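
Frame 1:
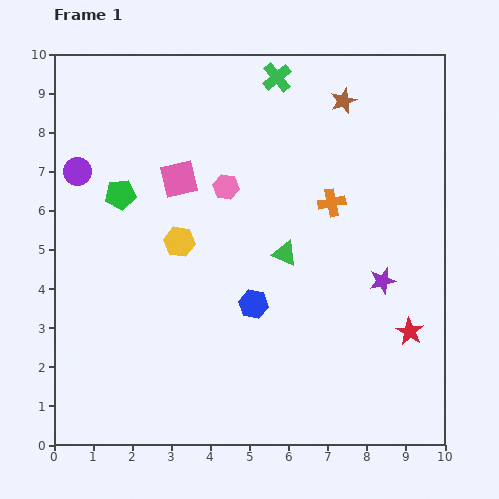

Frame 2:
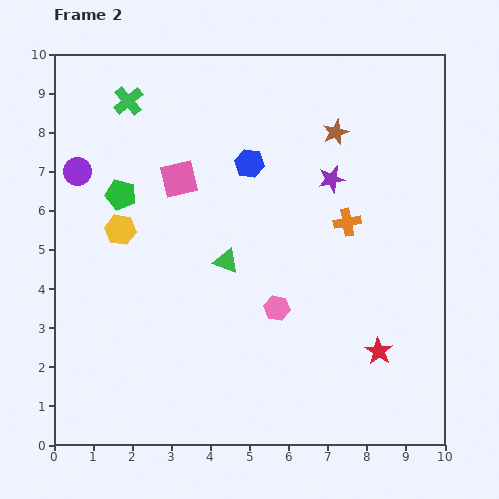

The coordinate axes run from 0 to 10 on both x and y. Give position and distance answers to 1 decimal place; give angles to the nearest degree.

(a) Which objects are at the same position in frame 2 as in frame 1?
the pink square, the purple circle, the green pentagon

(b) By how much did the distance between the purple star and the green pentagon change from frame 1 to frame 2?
-1.7

Distance in frame 1: 7.1. Distance in frame 2: 5.4.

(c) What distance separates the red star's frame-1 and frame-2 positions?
0.9

The red star moved from (9.1, 2.9) to (8.3, 2.4), a distance of √(0.8² + 0.5²) ≈ 0.9.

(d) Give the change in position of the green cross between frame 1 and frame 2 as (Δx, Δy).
(-3.8, -0.6)

The green cross was at (5.7, 9.4) in frame 1 and (1.9, 8.8) in frame 2.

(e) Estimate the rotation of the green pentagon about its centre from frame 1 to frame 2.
22° clockwise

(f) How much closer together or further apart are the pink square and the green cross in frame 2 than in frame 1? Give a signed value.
-1.2

Distance in frame 1: 3.6. Distance in frame 2: 2.4.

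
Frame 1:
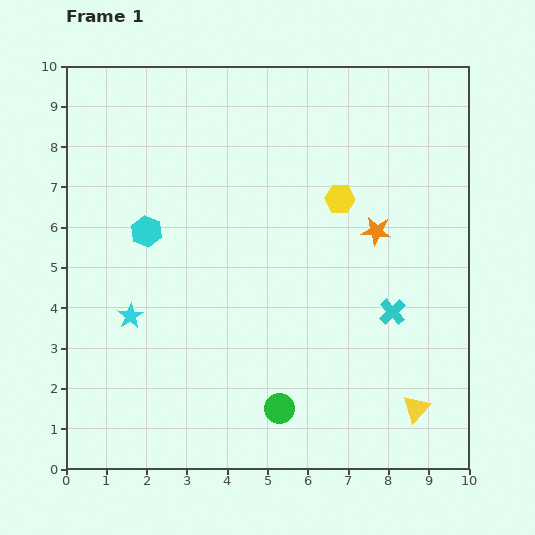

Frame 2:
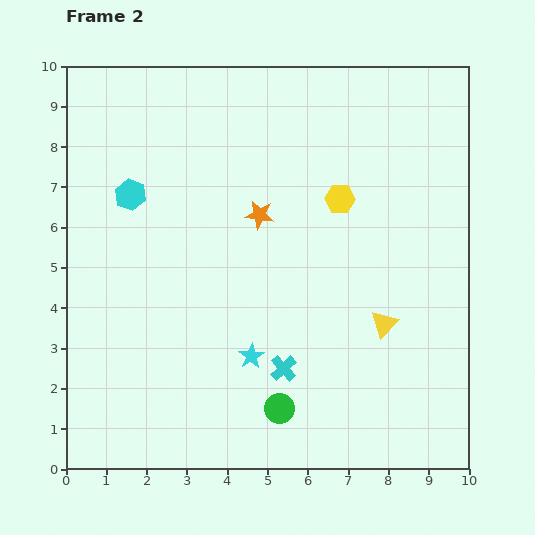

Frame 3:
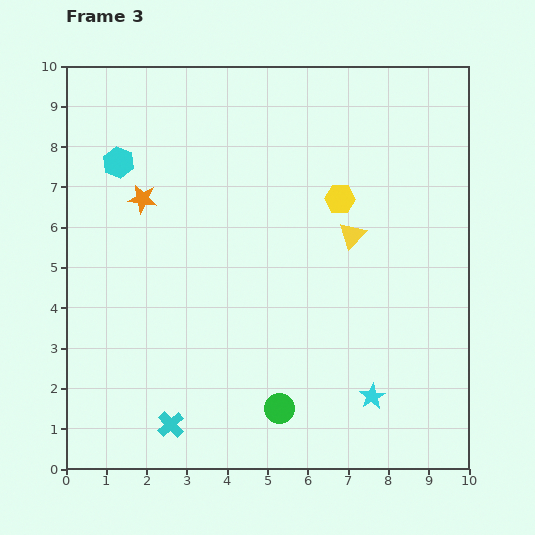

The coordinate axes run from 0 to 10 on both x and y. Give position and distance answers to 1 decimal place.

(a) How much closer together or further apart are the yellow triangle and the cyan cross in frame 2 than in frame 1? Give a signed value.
+0.2

Distance in frame 1: 2.5. Distance in frame 2: 2.7.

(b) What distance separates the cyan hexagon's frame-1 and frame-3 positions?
1.8

The cyan hexagon moved from (2.0, 5.9) to (1.3, 7.6), a distance of √(0.7² + 1.7²) ≈ 1.8.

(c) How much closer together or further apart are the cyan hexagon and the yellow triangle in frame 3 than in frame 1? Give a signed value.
-1.9

Distance in frame 1: 8.0. Distance in frame 3: 6.1.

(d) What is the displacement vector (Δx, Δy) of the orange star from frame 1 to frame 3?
(-5.8, 0.8)

The orange star was at (7.7, 5.9) in frame 1 and (1.9, 6.7) in frame 3.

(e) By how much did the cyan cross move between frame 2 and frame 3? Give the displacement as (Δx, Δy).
(-2.8, -1.4)

The cyan cross was at (5.4, 2.5) in frame 2 and (2.6, 1.1) in frame 3.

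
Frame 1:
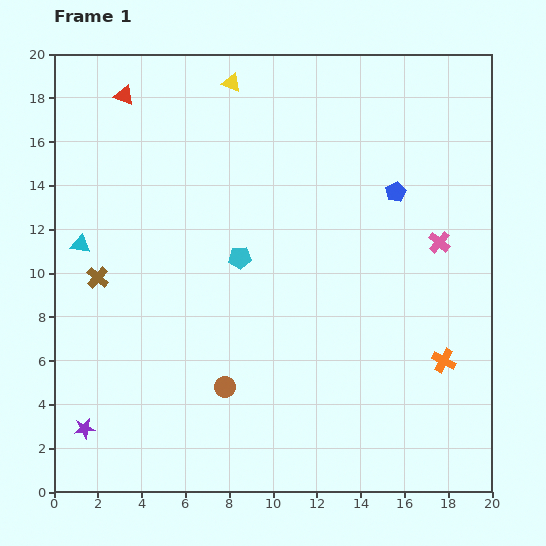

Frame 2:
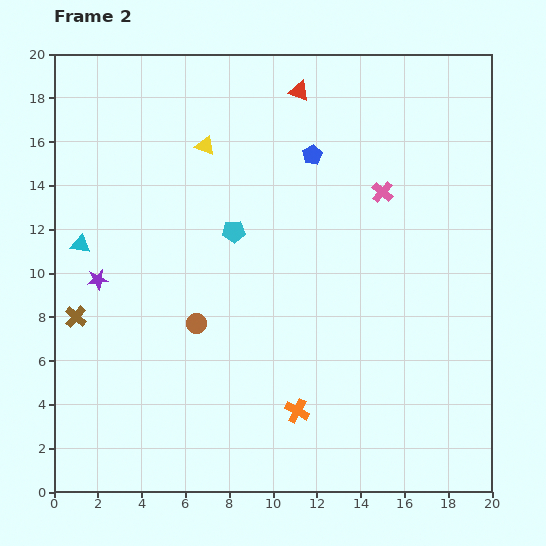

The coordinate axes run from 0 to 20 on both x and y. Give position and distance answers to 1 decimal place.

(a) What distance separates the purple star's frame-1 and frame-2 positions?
6.8

The purple star moved from (1.4, 2.9) to (2.0, 9.7), a distance of √(0.6² + 6.8²) ≈ 6.8.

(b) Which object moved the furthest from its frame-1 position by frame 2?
the red triangle

(moved 8.0; next 7.1)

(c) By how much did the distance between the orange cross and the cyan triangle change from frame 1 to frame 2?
-4.9

Distance in frame 1: 17.4. Distance in frame 2: 12.5.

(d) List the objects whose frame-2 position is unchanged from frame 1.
the cyan triangle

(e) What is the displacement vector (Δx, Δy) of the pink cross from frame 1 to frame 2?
(-2.6, 2.3)

The pink cross was at (17.6, 11.4) in frame 1 and (15.0, 13.7) in frame 2.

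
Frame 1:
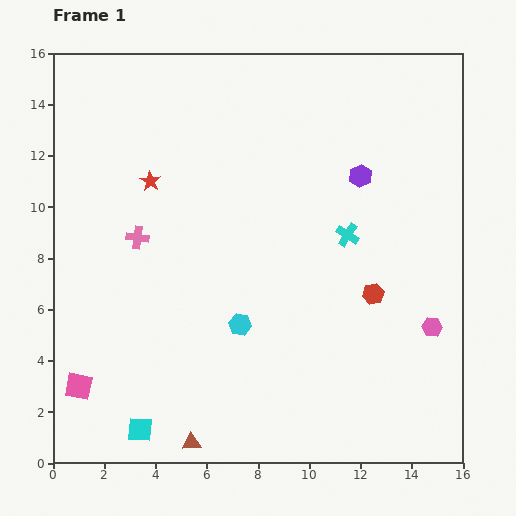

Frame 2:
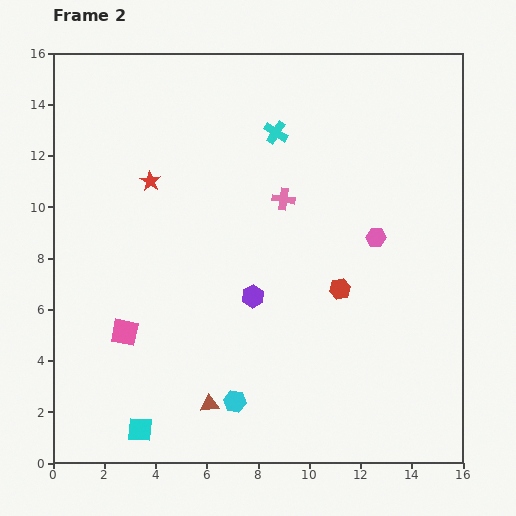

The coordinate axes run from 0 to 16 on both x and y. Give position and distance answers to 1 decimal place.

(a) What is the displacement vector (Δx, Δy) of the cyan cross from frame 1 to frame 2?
(-2.8, 4.0)

The cyan cross was at (11.5, 8.9) in frame 1 and (8.7, 12.9) in frame 2.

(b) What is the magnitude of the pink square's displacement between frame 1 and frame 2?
2.8

The pink square moved from (1.0, 3.0) to (2.8, 5.1), a distance of √(1.8² + 2.1²) ≈ 2.8.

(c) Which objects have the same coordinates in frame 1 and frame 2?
the red star, the cyan square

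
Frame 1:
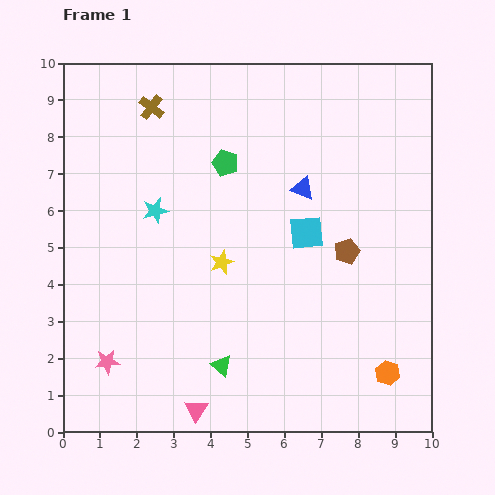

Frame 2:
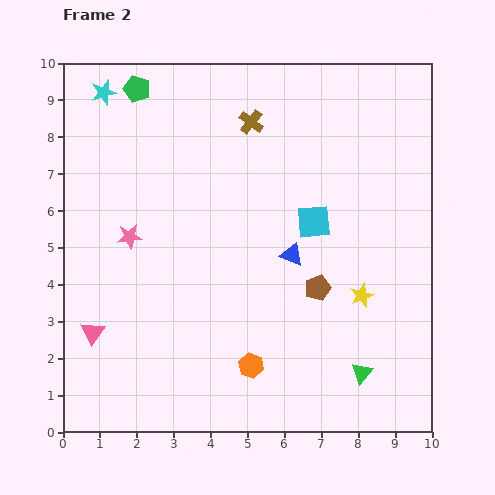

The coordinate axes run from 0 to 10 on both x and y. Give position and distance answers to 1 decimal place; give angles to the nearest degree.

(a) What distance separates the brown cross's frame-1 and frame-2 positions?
2.7

The brown cross moved from (2.4, 8.8) to (5.1, 8.4), a distance of √(2.7² + 0.4²) ≈ 2.7.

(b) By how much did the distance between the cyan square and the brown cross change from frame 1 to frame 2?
-2.2

Distance in frame 1: 5.4. Distance in frame 2: 3.2.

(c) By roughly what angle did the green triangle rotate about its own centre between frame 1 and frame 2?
30° clockwise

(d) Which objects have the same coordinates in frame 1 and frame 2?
none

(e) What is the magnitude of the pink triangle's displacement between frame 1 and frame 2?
3.5

The pink triangle moved from (3.6, 0.6) to (0.8, 2.7), a distance of √(2.8² + 2.1²) ≈ 3.5.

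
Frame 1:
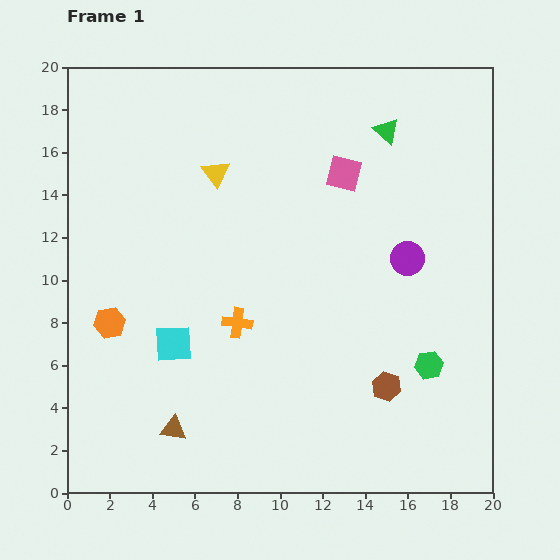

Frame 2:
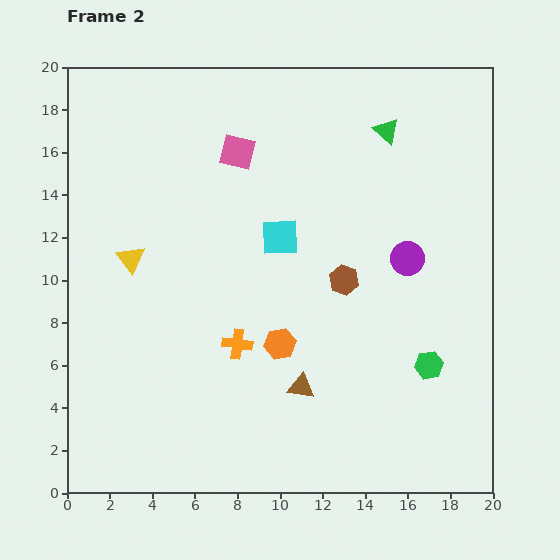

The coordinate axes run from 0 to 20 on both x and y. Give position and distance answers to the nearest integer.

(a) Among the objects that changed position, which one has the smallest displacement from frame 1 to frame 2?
the orange cross

(moved 1)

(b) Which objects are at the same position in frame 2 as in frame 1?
the green triangle, the green hexagon, the purple circle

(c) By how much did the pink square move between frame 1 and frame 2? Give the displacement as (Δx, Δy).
(-5, 1)

The pink square was at (13, 15) in frame 1 and (8, 16) in frame 2.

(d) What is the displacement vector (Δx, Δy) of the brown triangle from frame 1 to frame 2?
(6, 2)

The brown triangle was at (5, 3) in frame 1 and (11, 5) in frame 2.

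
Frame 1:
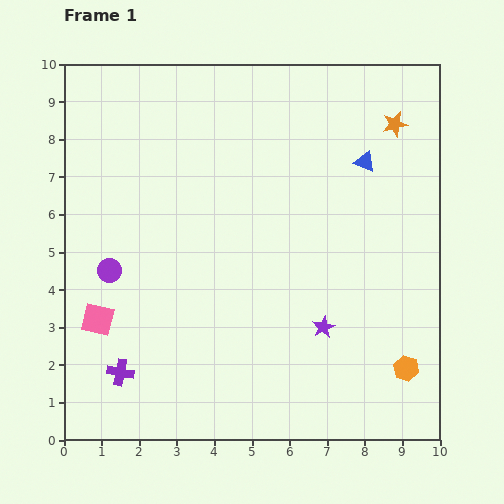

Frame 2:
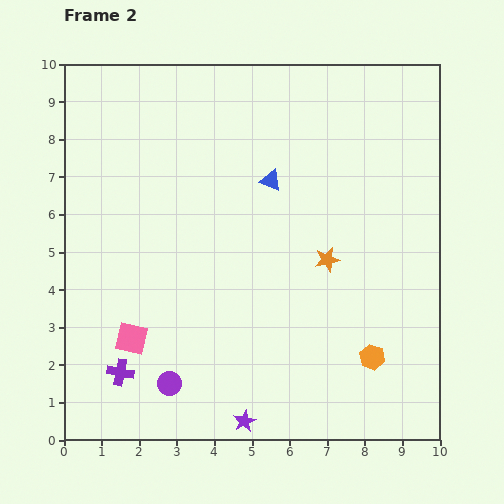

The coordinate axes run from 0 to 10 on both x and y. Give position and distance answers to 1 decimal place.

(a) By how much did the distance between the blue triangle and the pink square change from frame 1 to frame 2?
-2.6

Distance in frame 1: 8.2. Distance in frame 2: 5.6.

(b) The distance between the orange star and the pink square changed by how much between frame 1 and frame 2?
-3.9

Distance in frame 1: 9.5. Distance in frame 2: 5.6.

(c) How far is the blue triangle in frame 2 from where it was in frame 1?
2.5

The blue triangle moved from (8.0, 7.4) to (5.5, 6.9), a distance of √(2.5² + 0.5²) ≈ 2.5.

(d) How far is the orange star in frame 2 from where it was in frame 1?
4.0

The orange star moved from (8.8, 8.4) to (7.0, 4.8), a distance of √(1.8² + 3.6²) ≈ 4.0.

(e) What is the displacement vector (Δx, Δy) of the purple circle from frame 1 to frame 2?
(1.6, -3.0)

The purple circle was at (1.2, 4.5) in frame 1 and (2.8, 1.5) in frame 2.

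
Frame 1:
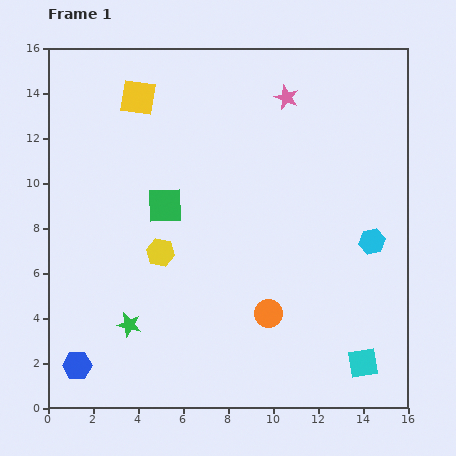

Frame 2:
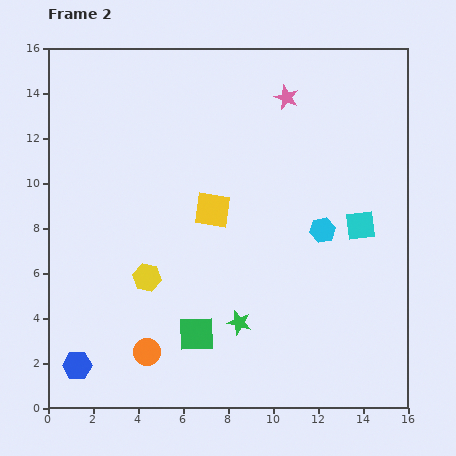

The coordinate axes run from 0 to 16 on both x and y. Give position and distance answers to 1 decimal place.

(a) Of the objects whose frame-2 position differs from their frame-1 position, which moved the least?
the yellow hexagon

(moved 1.3)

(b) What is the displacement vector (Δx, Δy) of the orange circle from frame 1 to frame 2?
(-5.4, -1.7)

The orange circle was at (9.8, 4.2) in frame 1 and (4.4, 2.5) in frame 2.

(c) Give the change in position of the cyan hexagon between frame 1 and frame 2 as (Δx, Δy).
(-2.2, 0.5)

The cyan hexagon was at (14.4, 7.4) in frame 1 and (12.2, 7.9) in frame 2.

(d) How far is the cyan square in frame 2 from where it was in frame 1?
6.1

The cyan square moved from (14.0, 2.0) to (13.9, 8.1), a distance of √(0.1² + 6.1²) ≈ 6.1.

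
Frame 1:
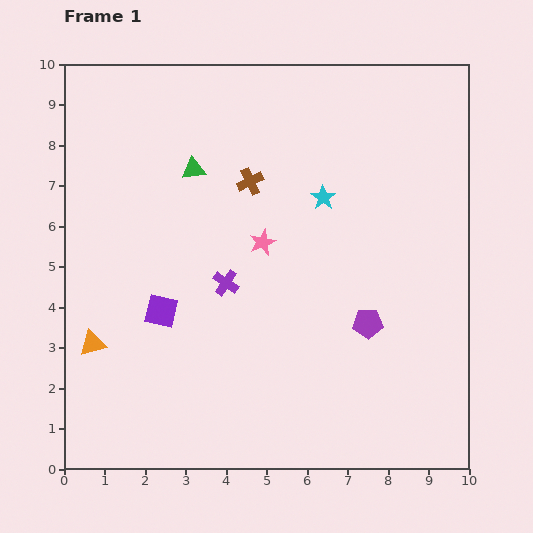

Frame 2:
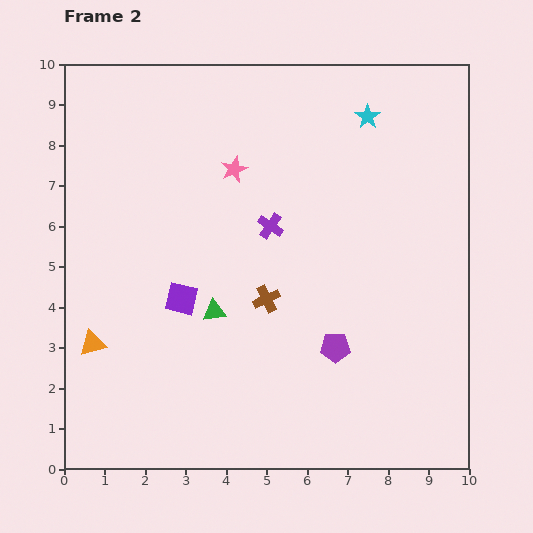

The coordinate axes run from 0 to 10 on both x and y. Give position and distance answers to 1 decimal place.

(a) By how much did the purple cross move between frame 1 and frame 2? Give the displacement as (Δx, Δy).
(1.1, 1.4)

The purple cross was at (4.0, 4.6) in frame 1 and (5.1, 6.0) in frame 2.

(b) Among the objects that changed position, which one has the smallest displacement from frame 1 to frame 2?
the purple square

(moved 0.6)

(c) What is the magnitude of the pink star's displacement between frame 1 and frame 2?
1.9

The pink star moved from (4.9, 5.6) to (4.2, 7.4), a distance of √(0.7² + 1.8²) ≈ 1.9.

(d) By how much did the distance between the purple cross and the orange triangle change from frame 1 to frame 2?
+1.7

Distance in frame 1: 3.6. Distance in frame 2: 5.3.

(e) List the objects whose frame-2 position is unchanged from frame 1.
the orange triangle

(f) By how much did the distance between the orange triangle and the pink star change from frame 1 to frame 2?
+0.6

Distance in frame 1: 4.9. Distance in frame 2: 5.5.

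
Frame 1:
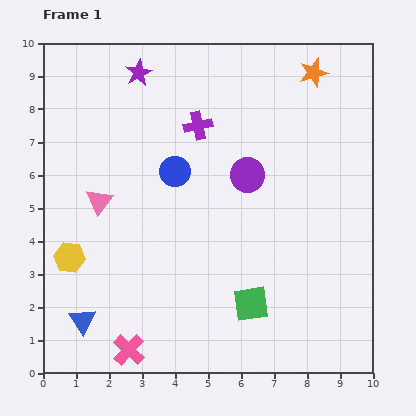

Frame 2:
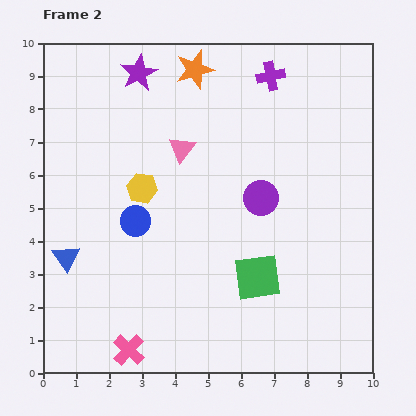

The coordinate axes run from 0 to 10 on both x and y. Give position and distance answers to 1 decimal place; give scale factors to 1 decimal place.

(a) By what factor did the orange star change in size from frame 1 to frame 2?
1.3×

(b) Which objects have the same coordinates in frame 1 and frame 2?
the purple star, the pink cross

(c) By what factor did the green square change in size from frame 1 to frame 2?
1.3×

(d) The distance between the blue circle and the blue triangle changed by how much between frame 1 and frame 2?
-2.9

Distance in frame 1: 5.3. Distance in frame 2: 2.4.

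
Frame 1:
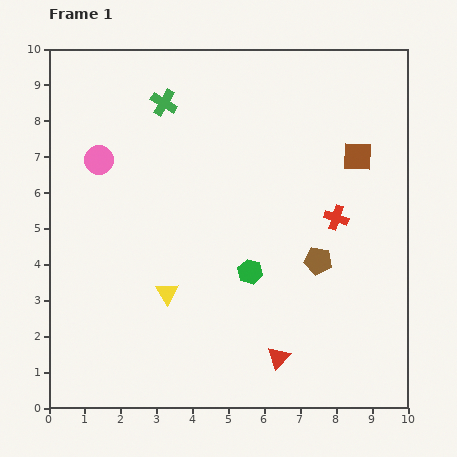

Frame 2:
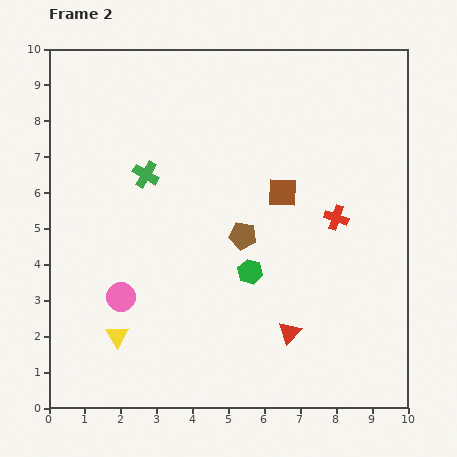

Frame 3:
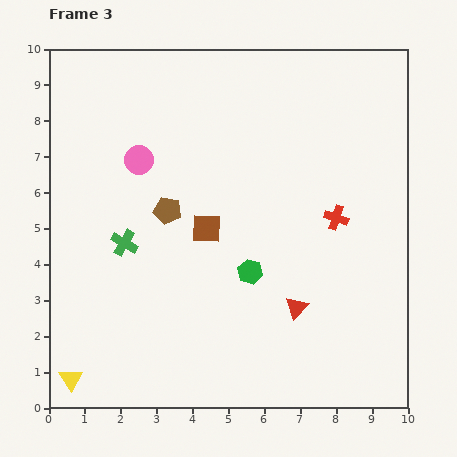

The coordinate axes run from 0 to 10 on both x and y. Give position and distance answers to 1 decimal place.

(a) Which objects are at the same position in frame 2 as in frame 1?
the red cross, the green hexagon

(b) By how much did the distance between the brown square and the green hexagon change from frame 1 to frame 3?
-2.7

Distance in frame 1: 4.4. Distance in frame 3: 1.7.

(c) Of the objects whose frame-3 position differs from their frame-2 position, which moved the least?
the red triangle

(moved 0.7)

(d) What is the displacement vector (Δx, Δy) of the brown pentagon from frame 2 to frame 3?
(-2.1, 0.7)

The brown pentagon was at (5.4, 4.8) in frame 2 and (3.3, 5.5) in frame 3.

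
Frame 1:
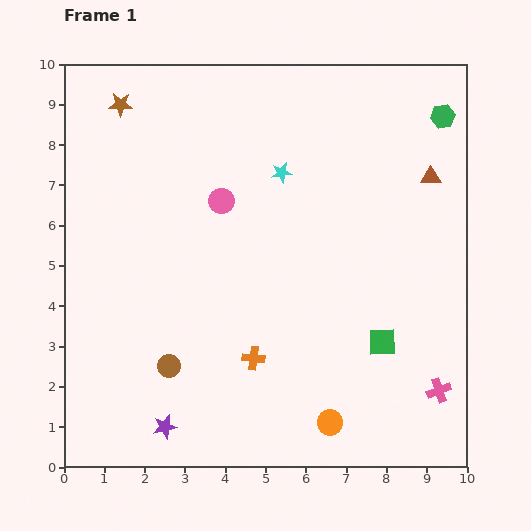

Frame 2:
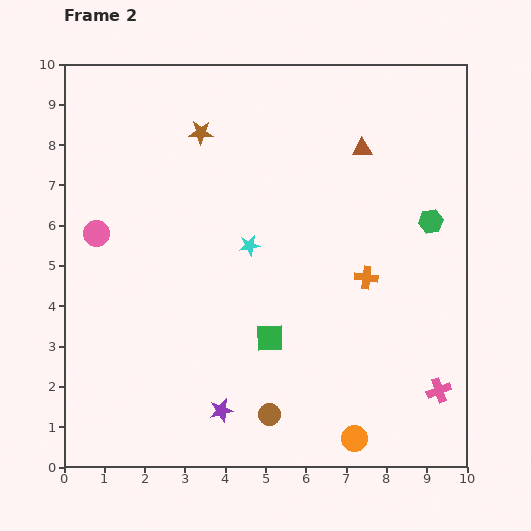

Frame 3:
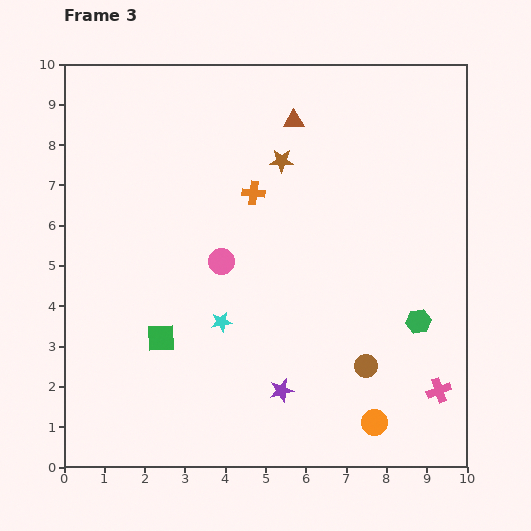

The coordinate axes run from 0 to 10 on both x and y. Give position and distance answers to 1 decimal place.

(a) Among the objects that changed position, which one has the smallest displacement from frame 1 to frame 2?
the orange circle

(moved 0.7)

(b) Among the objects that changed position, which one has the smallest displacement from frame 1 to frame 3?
the orange circle

(moved 1.1)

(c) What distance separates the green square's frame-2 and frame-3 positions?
2.7

The green square moved from (5.1, 3.2) to (2.4, 3.2), a distance of √(2.7² + 0.0²) ≈ 2.7.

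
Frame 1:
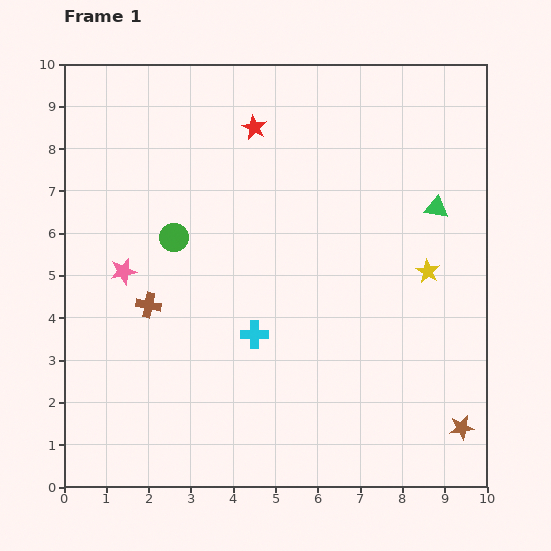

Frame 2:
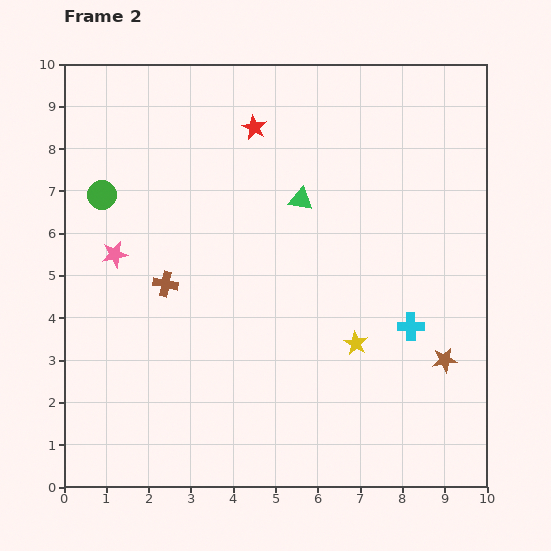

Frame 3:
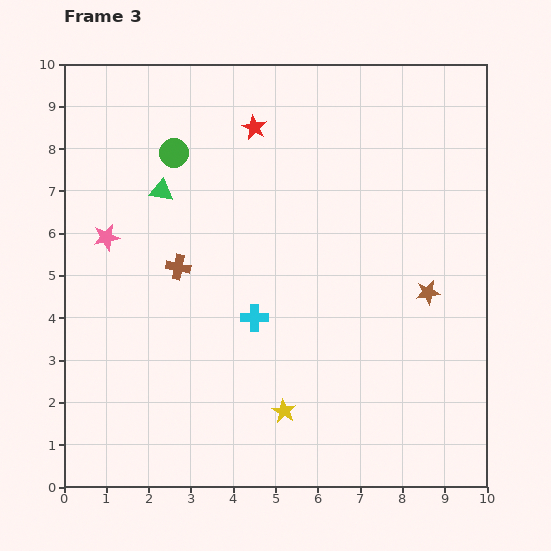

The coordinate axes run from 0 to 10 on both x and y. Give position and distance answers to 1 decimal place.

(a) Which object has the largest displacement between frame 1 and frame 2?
the cyan cross

(moved 3.7; next 3.2)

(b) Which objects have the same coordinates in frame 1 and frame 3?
the red star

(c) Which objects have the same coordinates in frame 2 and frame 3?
the red star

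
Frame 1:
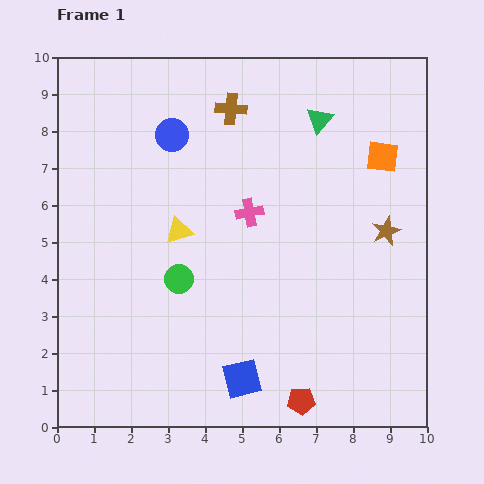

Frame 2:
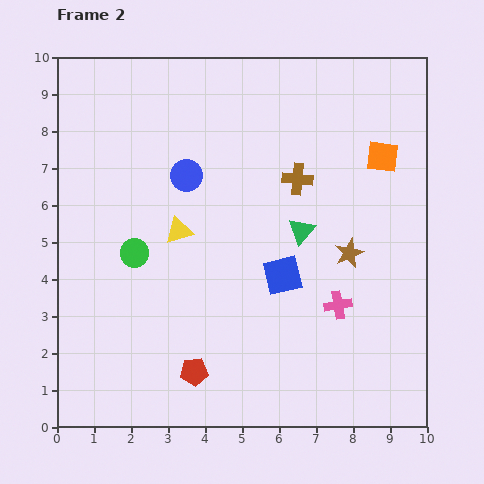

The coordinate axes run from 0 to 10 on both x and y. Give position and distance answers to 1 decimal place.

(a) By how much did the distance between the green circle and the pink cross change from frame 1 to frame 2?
+3.1

Distance in frame 1: 2.6. Distance in frame 2: 5.7.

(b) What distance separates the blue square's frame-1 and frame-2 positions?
3.0

The blue square moved from (5.0, 1.3) to (6.1, 4.1), a distance of √(1.1² + 2.8²) ≈ 3.0.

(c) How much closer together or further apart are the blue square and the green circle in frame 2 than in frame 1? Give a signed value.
+0.8

Distance in frame 1: 3.2. Distance in frame 2: 4.0.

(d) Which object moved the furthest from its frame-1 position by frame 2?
the pink cross

(moved 3.5; next 3.0)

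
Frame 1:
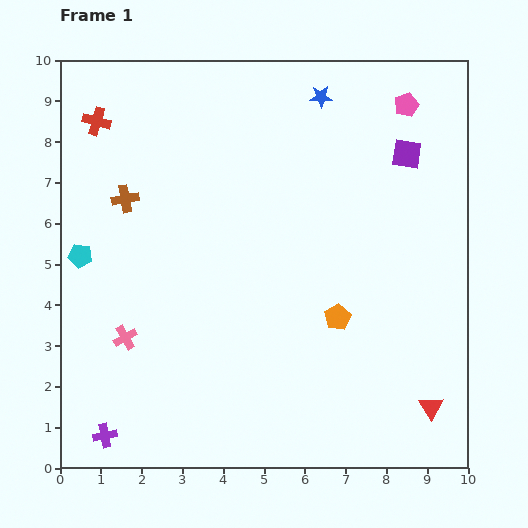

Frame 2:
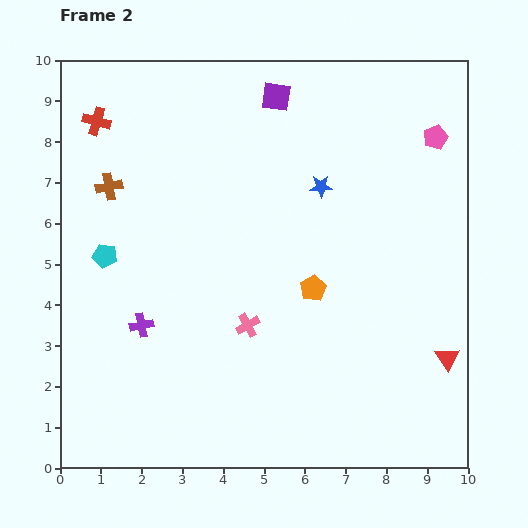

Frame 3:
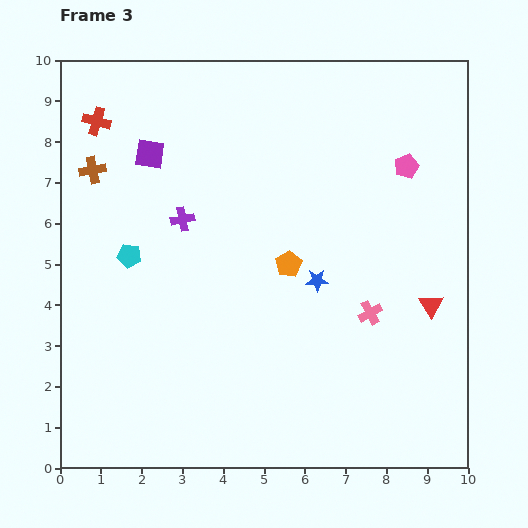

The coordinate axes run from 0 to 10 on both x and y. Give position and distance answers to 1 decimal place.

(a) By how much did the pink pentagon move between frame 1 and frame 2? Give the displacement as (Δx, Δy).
(0.7, -0.8)

The pink pentagon was at (8.5, 8.9) in frame 1 and (9.2, 8.1) in frame 2.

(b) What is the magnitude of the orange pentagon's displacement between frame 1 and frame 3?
1.8

The orange pentagon moved from (6.8, 3.7) to (5.6, 5.0), a distance of √(1.2² + 1.3²) ≈ 1.8.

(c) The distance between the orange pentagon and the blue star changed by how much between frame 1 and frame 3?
-4.6

Distance in frame 1: 5.4. Distance in frame 3: 0.8.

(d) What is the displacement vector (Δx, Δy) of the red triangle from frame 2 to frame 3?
(-0.4, 1.3)

The red triangle was at (9.5, 2.7) in frame 2 and (9.1, 4.0) in frame 3.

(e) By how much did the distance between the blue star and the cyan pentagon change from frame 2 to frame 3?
-1.0

Distance in frame 2: 5.6. Distance in frame 3: 4.6.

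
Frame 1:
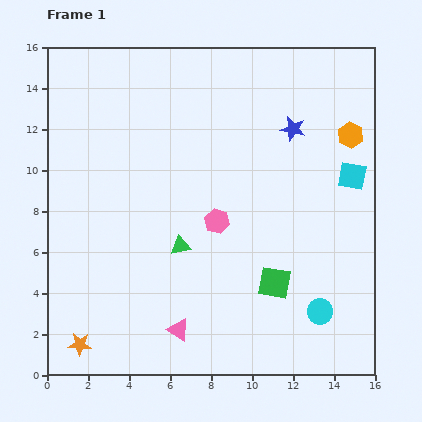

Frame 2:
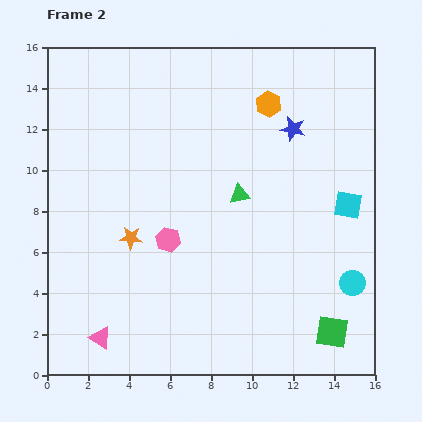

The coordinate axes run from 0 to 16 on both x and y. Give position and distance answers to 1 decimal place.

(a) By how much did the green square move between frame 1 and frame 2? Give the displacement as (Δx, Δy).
(2.8, -2.4)

The green square was at (11.1, 4.5) in frame 1 and (13.9, 2.1) in frame 2.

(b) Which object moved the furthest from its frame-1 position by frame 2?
the orange star

(moved 5.8; next 4.3)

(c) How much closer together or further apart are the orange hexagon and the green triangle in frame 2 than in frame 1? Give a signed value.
-5.3

Distance in frame 1: 9.9. Distance in frame 2: 4.6.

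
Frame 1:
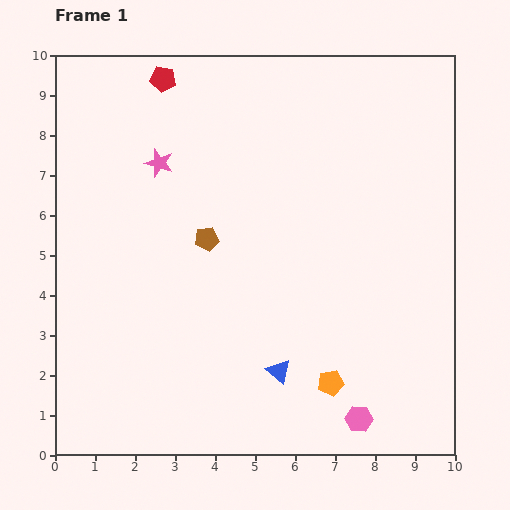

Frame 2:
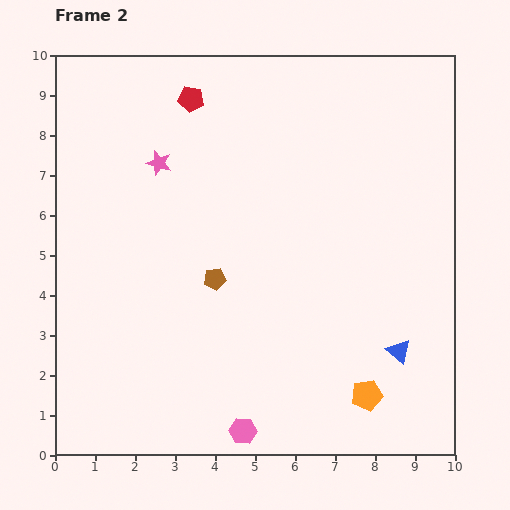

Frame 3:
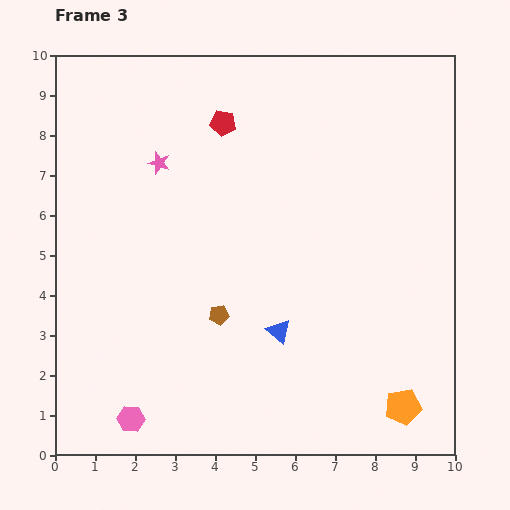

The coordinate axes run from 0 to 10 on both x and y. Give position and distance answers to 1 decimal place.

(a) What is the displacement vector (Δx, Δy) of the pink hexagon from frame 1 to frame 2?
(-2.9, -0.3)

The pink hexagon was at (7.6, 0.9) in frame 1 and (4.7, 0.6) in frame 2.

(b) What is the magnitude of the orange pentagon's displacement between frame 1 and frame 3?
1.9

The orange pentagon moved from (6.9, 1.8) to (8.7, 1.2), a distance of √(1.8² + 0.6²) ≈ 1.9.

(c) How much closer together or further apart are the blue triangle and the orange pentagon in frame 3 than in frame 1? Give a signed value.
+2.3

Distance in frame 1: 1.3. Distance in frame 3: 3.6.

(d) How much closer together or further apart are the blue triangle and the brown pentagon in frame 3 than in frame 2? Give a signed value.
-3.3

Distance in frame 2: 4.9. Distance in frame 3: 1.6.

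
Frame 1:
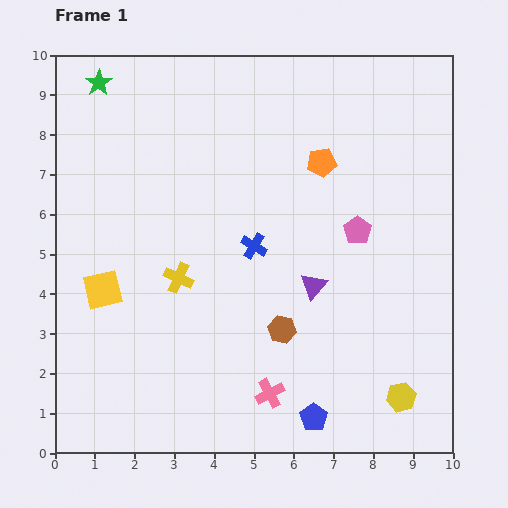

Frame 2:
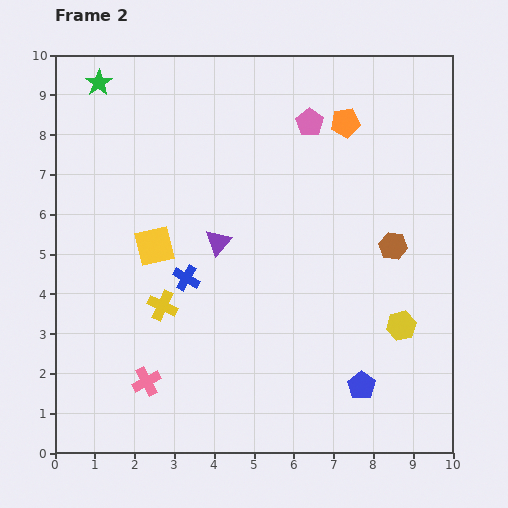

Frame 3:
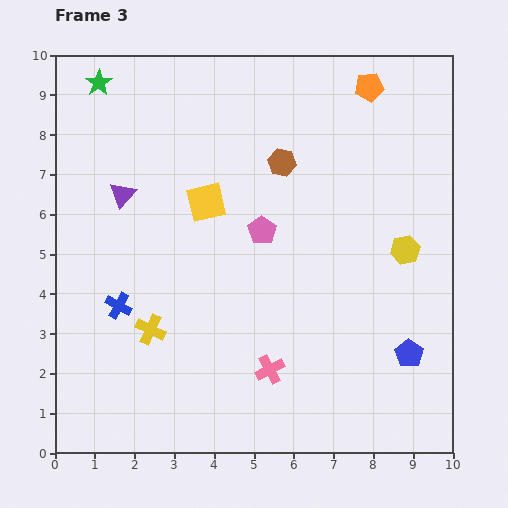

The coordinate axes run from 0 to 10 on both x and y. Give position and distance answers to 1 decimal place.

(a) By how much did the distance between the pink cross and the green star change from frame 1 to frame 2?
-1.3

Distance in frame 1: 8.9. Distance in frame 2: 7.6.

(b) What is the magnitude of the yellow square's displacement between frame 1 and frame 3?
3.4

The yellow square moved from (1.2, 4.1) to (3.8, 6.3), a distance of √(2.6² + 2.2²) ≈ 3.4.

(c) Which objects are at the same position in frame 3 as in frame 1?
the green star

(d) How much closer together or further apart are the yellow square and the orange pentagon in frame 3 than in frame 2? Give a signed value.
-0.7

Distance in frame 2: 5.7. Distance in frame 3: 5.0.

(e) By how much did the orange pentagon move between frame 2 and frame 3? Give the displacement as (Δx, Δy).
(0.6, 0.9)

The orange pentagon was at (7.3, 8.3) in frame 2 and (7.9, 9.2) in frame 3.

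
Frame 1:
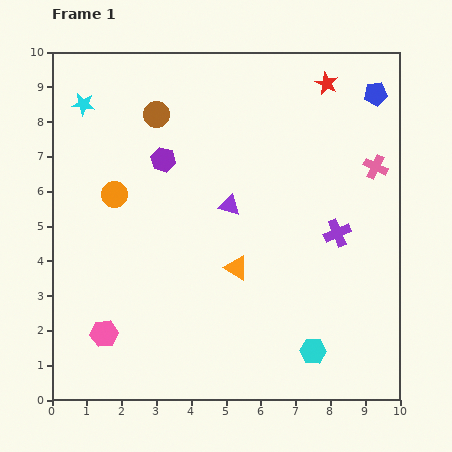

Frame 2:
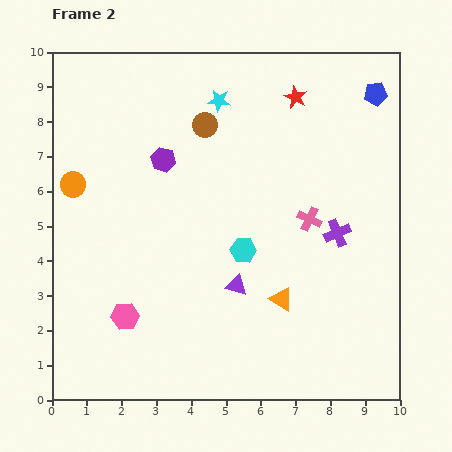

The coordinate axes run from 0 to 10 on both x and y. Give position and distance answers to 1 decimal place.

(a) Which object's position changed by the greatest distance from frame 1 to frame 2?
the cyan star

(moved 3.9; next 3.5)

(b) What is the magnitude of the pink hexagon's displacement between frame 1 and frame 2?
0.8

The pink hexagon moved from (1.5, 1.9) to (2.1, 2.4), a distance of √(0.6² + 0.5²) ≈ 0.8.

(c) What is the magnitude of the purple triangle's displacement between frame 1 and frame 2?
2.3

The purple triangle moved from (5.1, 5.6) to (5.3, 3.3), a distance of √(0.2² + 2.3²) ≈ 2.3.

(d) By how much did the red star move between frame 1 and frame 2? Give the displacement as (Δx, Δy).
(-0.9, -0.4)

The red star was at (7.9, 9.1) in frame 1 and (7.0, 8.7) in frame 2.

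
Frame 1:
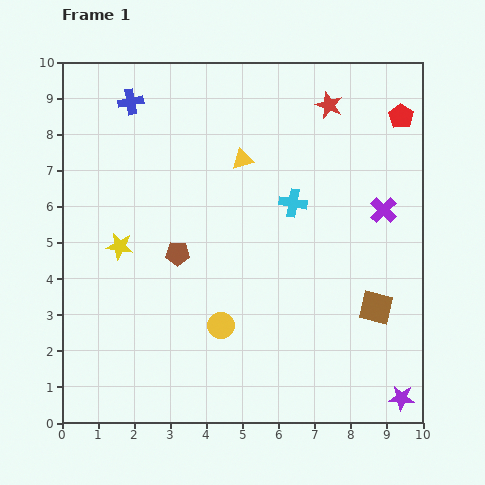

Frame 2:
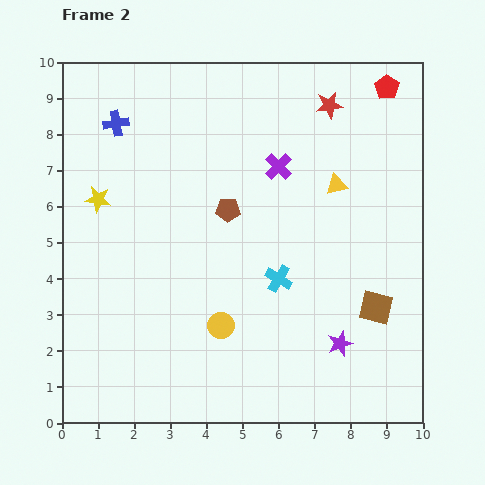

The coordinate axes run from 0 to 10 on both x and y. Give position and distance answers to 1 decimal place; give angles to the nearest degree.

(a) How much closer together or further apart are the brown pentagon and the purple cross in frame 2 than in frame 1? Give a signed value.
-4.0

Distance in frame 1: 5.8. Distance in frame 2: 1.8.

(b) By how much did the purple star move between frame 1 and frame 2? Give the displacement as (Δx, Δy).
(-1.7, 1.5)

The purple star was at (9.4, 0.7) in frame 1 and (7.7, 2.2) in frame 2.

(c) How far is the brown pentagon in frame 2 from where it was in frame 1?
1.8

The brown pentagon moved from (3.2, 4.7) to (4.6, 5.9), a distance of √(1.4² + 1.2²) ≈ 1.8.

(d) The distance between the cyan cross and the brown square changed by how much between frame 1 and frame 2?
-0.9

Distance in frame 1: 3.7. Distance in frame 2: 2.8.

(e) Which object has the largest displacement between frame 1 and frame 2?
the purple cross

(moved 3.1; next 2.7)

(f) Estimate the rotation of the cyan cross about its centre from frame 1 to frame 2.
21° clockwise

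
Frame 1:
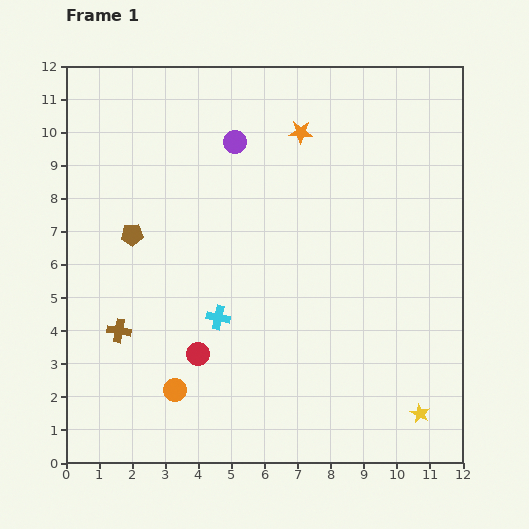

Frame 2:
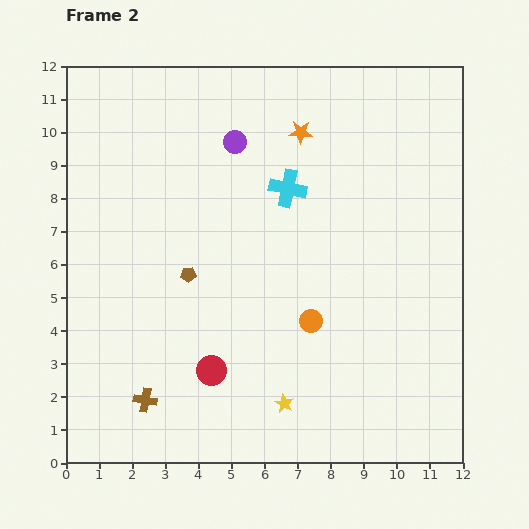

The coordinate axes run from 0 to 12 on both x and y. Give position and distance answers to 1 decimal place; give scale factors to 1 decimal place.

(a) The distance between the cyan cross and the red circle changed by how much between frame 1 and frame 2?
+4.7

Distance in frame 1: 1.3. Distance in frame 2: 6.0.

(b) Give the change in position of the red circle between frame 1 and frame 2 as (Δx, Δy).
(0.4, -0.5)

The red circle was at (4.0, 3.3) in frame 1 and (4.4, 2.8) in frame 2.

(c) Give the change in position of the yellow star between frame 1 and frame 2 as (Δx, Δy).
(-4.1, 0.3)

The yellow star was at (10.7, 1.5) in frame 1 and (6.6, 1.8) in frame 2.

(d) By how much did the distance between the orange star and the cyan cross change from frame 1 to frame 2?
-4.4

Distance in frame 1: 6.1. Distance in frame 2: 1.7.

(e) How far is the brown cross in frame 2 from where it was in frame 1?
2.2

The brown cross moved from (1.6, 4.0) to (2.4, 1.9), a distance of √(0.8² + 2.1²) ≈ 2.2.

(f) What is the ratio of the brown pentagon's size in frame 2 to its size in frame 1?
0.7×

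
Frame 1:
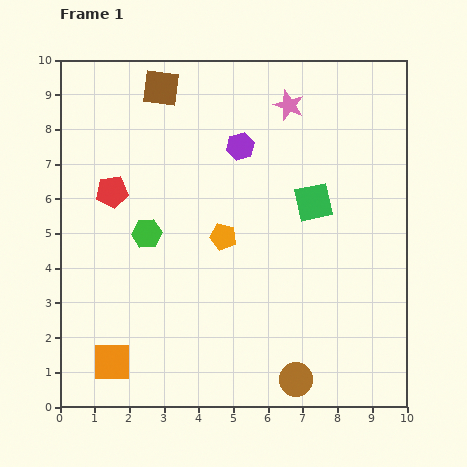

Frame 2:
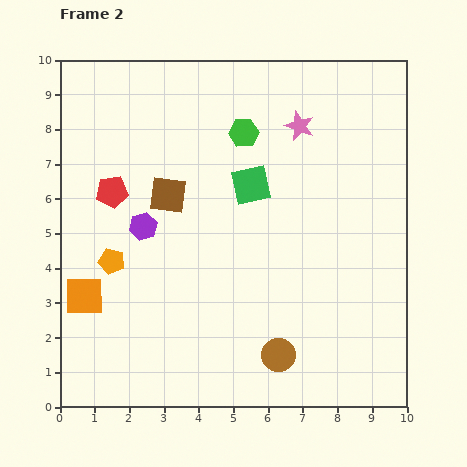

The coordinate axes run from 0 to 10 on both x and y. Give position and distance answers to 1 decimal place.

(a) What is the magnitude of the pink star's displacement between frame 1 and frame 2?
0.7

The pink star moved from (6.6, 8.7) to (6.9, 8.1), a distance of √(0.3² + 0.6²) ≈ 0.7.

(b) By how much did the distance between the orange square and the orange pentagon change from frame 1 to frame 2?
-3.5

Distance in frame 1: 4.8. Distance in frame 2: 1.3.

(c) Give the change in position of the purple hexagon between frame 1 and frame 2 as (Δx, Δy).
(-2.8, -2.3)

The purple hexagon was at (5.2, 7.5) in frame 1 and (2.4, 5.2) in frame 2.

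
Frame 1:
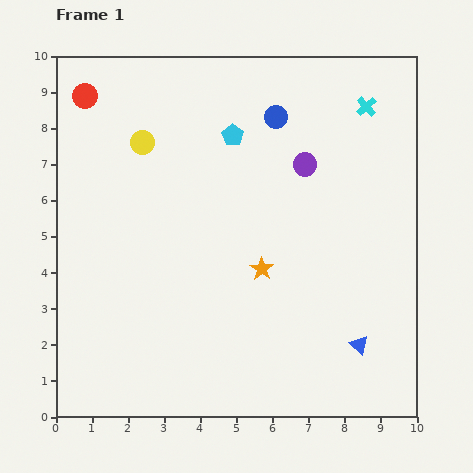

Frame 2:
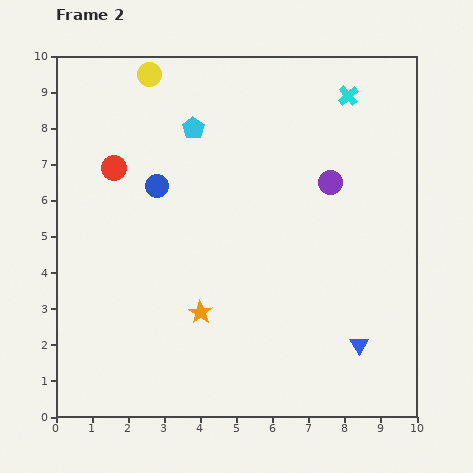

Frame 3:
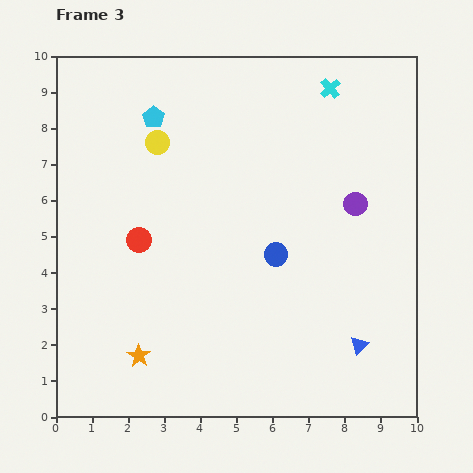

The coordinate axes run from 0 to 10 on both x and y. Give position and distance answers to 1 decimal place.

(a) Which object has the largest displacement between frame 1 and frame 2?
the blue circle

(moved 3.8; next 2.2)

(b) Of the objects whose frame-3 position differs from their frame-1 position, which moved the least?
the yellow circle

(moved 0.4)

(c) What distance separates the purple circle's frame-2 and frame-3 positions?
0.9

The purple circle moved from (7.6, 6.5) to (8.3, 5.9), a distance of √(0.7² + 0.6²) ≈ 0.9.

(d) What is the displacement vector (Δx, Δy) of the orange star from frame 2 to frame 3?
(-1.7, -1.2)

The orange star was at (4.0, 2.9) in frame 2 and (2.3, 1.7) in frame 3.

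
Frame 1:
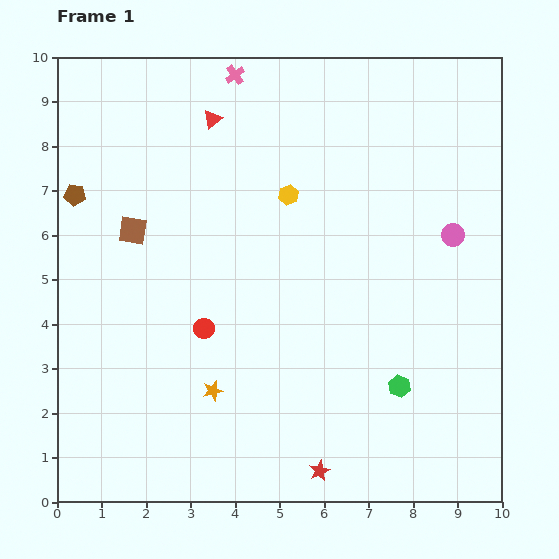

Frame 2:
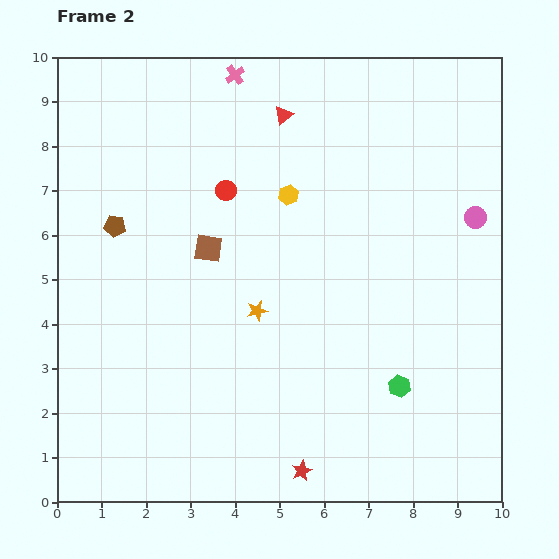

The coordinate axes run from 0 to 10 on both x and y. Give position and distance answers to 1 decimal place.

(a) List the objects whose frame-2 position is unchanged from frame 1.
the yellow hexagon, the pink cross, the green hexagon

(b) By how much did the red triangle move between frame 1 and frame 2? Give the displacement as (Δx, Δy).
(1.6, 0.1)

The red triangle was at (3.5, 8.6) in frame 1 and (5.1, 8.7) in frame 2.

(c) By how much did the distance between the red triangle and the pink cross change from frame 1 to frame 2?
+0.3

Distance in frame 1: 1.1. Distance in frame 2: 1.4.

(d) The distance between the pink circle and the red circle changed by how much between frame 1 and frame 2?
-0.4

Distance in frame 1: 6.0. Distance in frame 2: 5.6.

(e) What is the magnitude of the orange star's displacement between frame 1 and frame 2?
2.1

The orange star moved from (3.5, 2.5) to (4.5, 4.3), a distance of √(1.0² + 1.8²) ≈ 2.1.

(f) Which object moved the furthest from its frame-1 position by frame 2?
the red circle

(moved 3.1; next 2.1)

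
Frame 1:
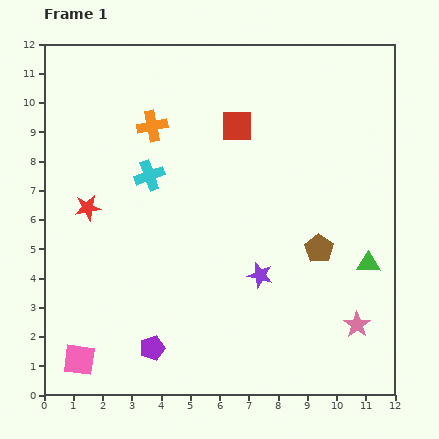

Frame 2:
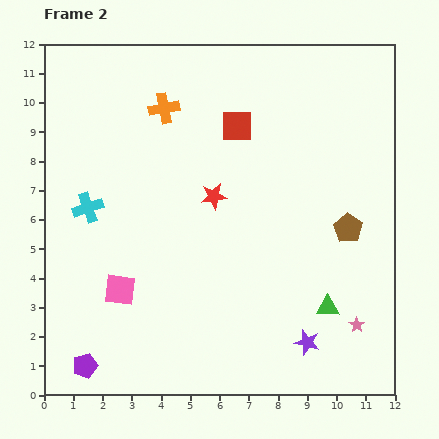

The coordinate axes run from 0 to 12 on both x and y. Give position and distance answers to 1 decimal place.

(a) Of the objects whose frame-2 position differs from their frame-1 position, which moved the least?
the orange cross

(moved 0.7)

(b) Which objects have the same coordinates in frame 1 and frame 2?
the red square, the pink star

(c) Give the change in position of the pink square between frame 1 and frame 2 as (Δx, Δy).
(1.4, 2.4)

The pink square was at (1.2, 1.2) in frame 1 and (2.6, 3.6) in frame 2.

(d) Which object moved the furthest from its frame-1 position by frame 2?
the red star

(moved 4.3; next 2.8)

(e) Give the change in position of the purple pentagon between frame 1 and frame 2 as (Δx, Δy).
(-2.3, -0.6)

The purple pentagon was at (3.7, 1.6) in frame 1 and (1.4, 1.0) in frame 2.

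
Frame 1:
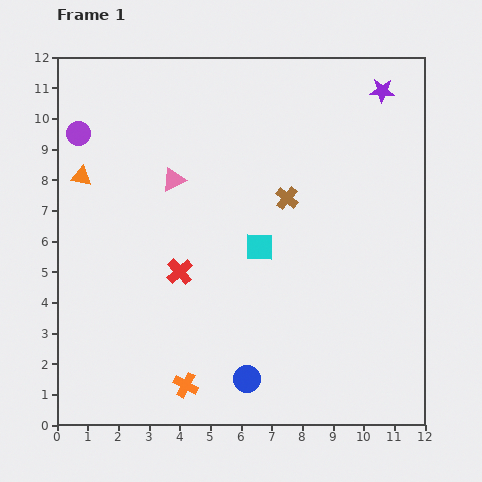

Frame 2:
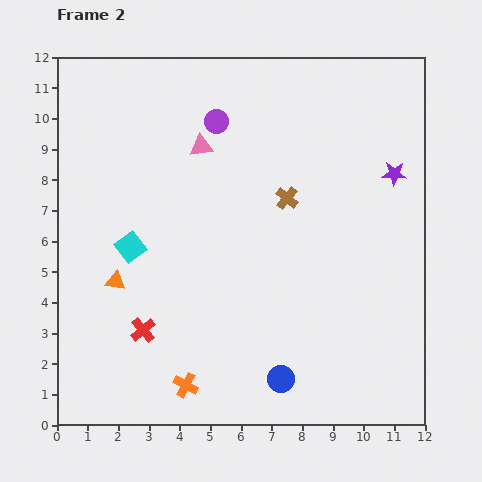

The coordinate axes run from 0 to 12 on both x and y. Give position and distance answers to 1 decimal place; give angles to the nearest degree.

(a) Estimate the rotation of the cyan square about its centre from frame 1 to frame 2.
38° counter-clockwise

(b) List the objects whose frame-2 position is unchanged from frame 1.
the orange cross, the brown cross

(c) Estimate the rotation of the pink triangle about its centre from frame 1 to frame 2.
18° clockwise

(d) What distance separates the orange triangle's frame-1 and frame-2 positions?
3.6

The orange triangle moved from (0.8, 8.1) to (1.9, 4.7), a distance of √(1.1² + 3.4²) ≈ 3.6.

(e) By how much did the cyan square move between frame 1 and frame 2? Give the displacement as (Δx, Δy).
(-4.2, 0.0)

The cyan square was at (6.6, 5.8) in frame 1 and (2.4, 5.8) in frame 2.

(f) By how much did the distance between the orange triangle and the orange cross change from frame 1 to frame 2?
-3.5

Distance in frame 1: 7.6. Distance in frame 2: 4.1.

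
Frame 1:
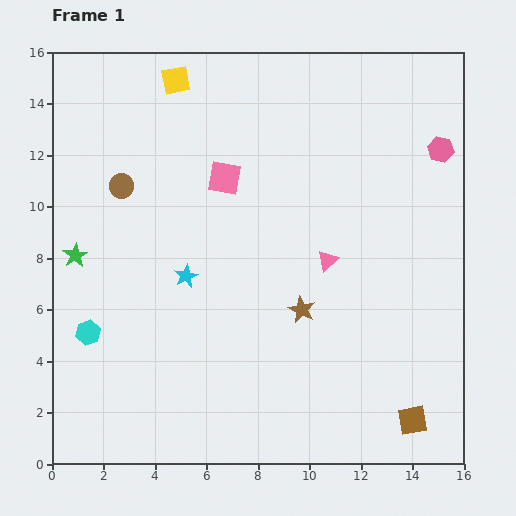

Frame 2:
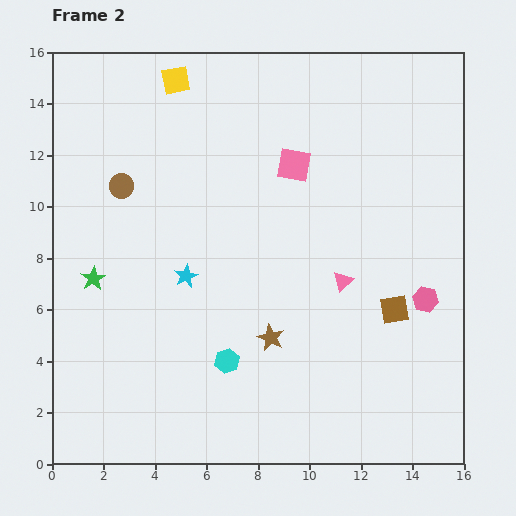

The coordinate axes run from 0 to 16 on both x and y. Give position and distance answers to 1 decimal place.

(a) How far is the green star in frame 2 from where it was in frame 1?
1.1

The green star moved from (0.9, 8.1) to (1.6, 7.2), a distance of √(0.7² + 0.9²) ≈ 1.1.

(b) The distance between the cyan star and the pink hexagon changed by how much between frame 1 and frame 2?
-1.7

Distance in frame 1: 11.0. Distance in frame 2: 9.3.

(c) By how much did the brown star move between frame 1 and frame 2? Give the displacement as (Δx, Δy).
(-1.2, -1.1)

The brown star was at (9.7, 6.0) in frame 1 and (8.5, 4.9) in frame 2.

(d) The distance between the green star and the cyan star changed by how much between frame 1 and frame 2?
-0.8

Distance in frame 1: 4.4. Distance in frame 2: 3.6.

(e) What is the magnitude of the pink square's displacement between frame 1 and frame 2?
2.7

The pink square moved from (6.7, 11.1) to (9.4, 11.6), a distance of √(2.7² + 0.5²) ≈ 2.7.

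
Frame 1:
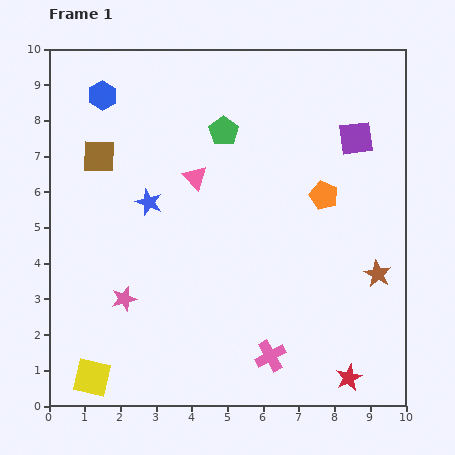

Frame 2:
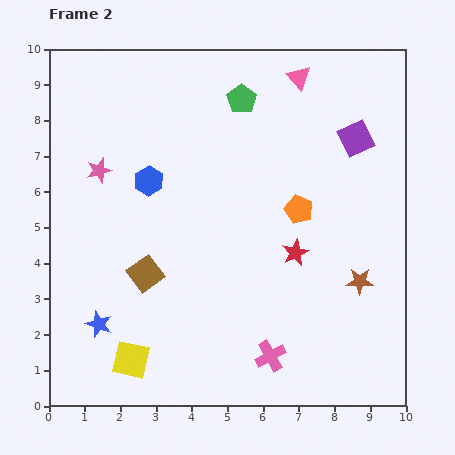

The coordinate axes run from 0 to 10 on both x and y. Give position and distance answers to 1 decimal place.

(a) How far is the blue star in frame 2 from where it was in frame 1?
3.7

The blue star moved from (2.8, 5.7) to (1.4, 2.3), a distance of √(1.4² + 3.4²) ≈ 3.7.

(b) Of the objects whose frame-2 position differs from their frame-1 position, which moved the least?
the brown star

(moved 0.5)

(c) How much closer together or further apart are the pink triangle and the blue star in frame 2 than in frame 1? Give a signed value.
+7.4

Distance in frame 1: 1.5. Distance in frame 2: 8.9.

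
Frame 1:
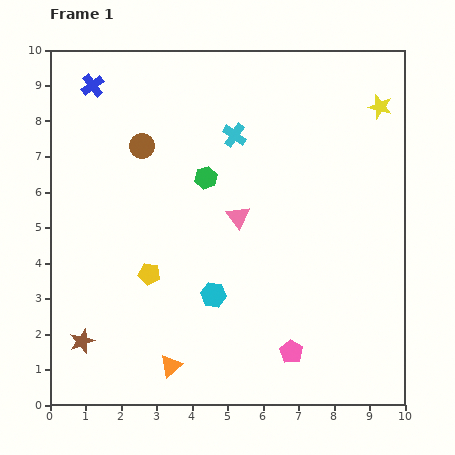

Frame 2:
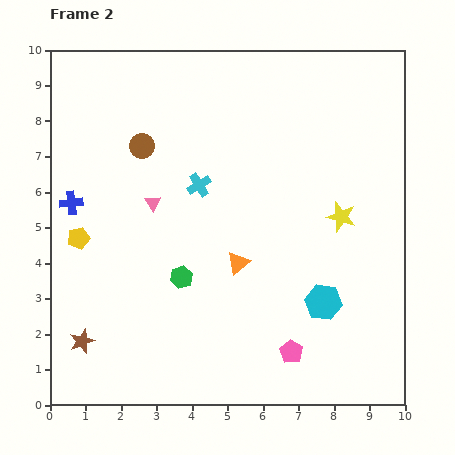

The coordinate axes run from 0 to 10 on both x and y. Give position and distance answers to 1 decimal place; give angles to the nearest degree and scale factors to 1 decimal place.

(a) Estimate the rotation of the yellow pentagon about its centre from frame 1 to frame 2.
24° counter-clockwise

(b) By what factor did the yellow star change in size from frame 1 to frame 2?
1.3×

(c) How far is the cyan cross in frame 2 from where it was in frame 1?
1.7

The cyan cross moved from (5.2, 7.6) to (4.2, 6.2), a distance of √(1.0² + 1.4²) ≈ 1.7.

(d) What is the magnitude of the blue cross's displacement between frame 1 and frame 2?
3.4

The blue cross moved from (1.2, 9.0) to (0.6, 5.7), a distance of √(0.6² + 3.3²) ≈ 3.4.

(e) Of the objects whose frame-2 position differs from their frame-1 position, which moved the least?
the cyan cross

(moved 1.7)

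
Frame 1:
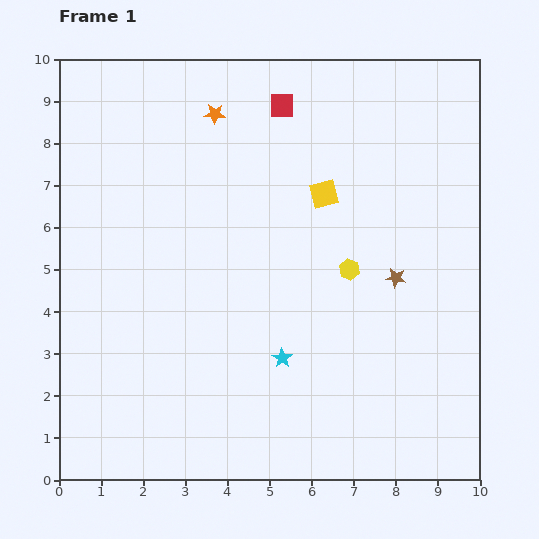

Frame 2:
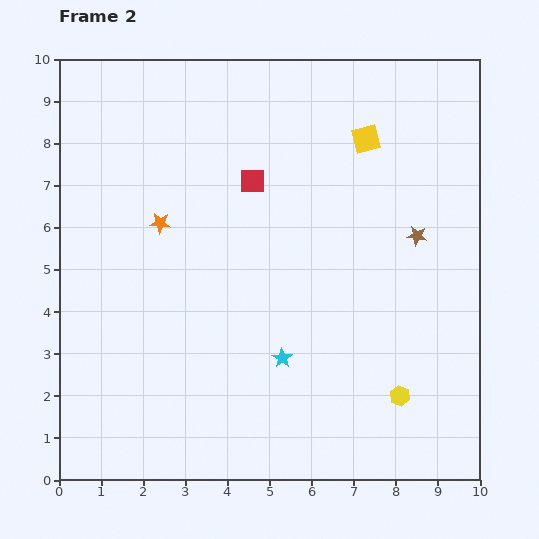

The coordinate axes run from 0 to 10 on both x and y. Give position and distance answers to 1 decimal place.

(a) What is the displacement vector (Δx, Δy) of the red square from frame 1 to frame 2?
(-0.7, -1.8)

The red square was at (5.3, 8.9) in frame 1 and (4.6, 7.1) in frame 2.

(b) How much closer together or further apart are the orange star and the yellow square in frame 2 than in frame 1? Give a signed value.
+2.1

Distance in frame 1: 3.2. Distance in frame 2: 5.3.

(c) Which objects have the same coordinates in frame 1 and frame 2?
the cyan star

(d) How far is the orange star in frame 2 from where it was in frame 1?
2.9

The orange star moved from (3.7, 8.7) to (2.4, 6.1), a distance of √(1.3² + 2.6²) ≈ 2.9.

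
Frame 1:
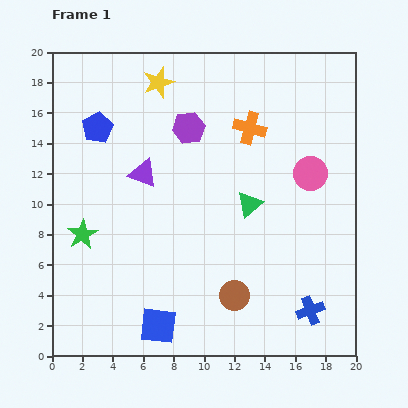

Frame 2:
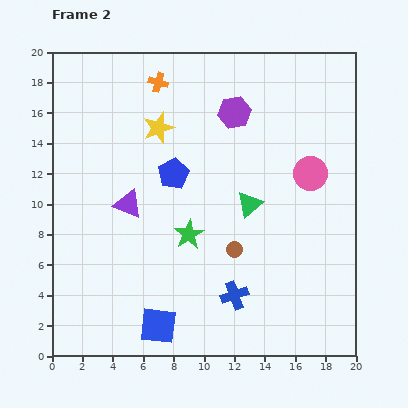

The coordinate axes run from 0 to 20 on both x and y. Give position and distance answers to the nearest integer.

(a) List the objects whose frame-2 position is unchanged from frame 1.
the green triangle, the blue square, the pink circle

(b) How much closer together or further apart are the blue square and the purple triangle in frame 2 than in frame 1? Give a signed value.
-2

Distance in frame 1: 10. Distance in frame 2: 8.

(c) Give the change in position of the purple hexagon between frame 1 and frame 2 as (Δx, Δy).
(3, 1)

The purple hexagon was at (9, 15) in frame 1 and (12, 16) in frame 2.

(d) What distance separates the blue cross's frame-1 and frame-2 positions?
5

The blue cross moved from (17, 3) to (12, 4), a distance of √(5² + 1²) ≈ 5.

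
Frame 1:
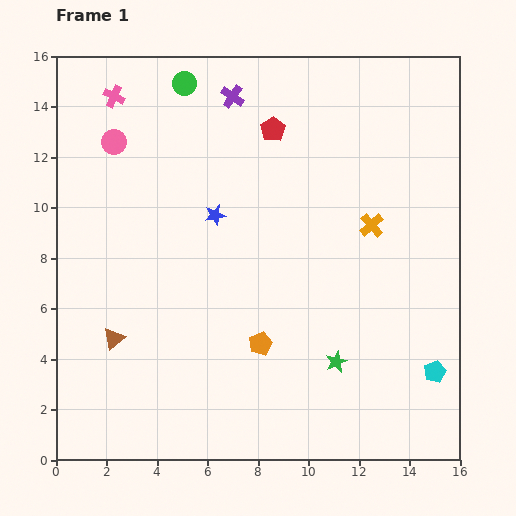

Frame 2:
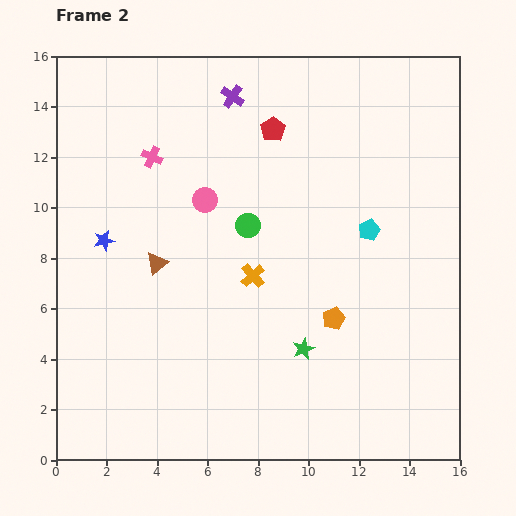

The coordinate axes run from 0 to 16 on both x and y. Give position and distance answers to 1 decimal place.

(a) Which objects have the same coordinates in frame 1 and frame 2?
the purple cross, the red pentagon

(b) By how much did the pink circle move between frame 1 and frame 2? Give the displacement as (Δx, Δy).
(3.6, -2.3)

The pink circle was at (2.3, 12.6) in frame 1 and (5.9, 10.3) in frame 2.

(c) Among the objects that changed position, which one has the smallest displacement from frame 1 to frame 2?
the green star

(moved 1.4)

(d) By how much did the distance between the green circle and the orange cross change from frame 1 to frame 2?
-7.3

Distance in frame 1: 9.3. Distance in frame 2: 2.0.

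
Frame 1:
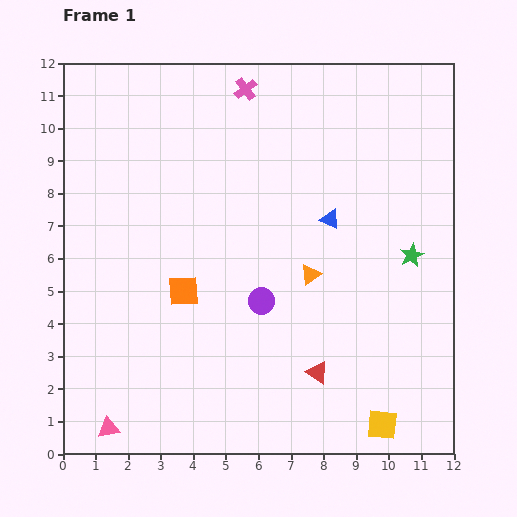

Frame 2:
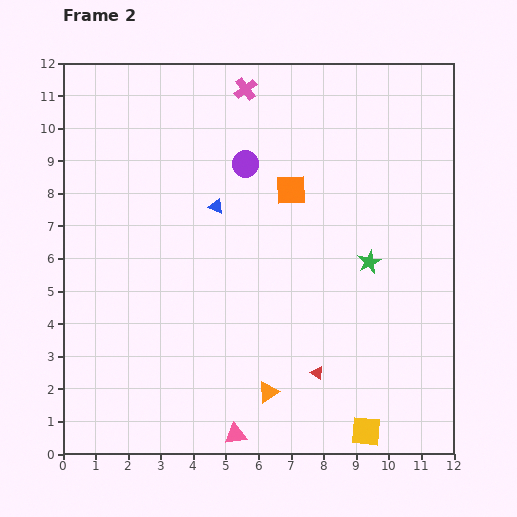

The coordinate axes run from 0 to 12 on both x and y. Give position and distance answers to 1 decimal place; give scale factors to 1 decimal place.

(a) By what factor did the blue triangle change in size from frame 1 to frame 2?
0.8×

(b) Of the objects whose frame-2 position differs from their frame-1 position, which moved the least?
the yellow square

(moved 0.5)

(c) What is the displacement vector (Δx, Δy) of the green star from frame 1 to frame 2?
(-1.3, -0.2)

The green star was at (10.7, 6.1) in frame 1 and (9.4, 5.9) in frame 2.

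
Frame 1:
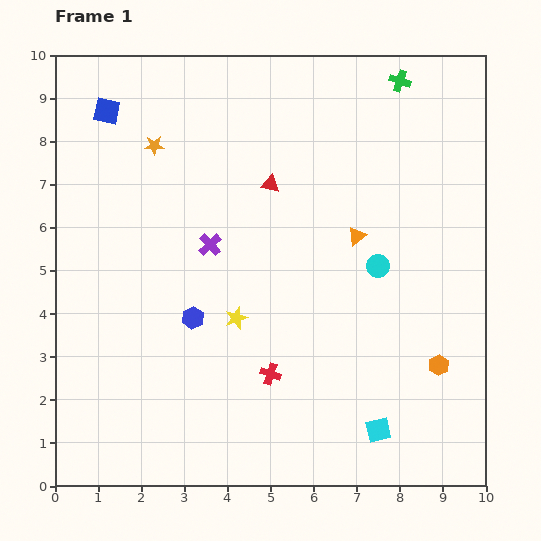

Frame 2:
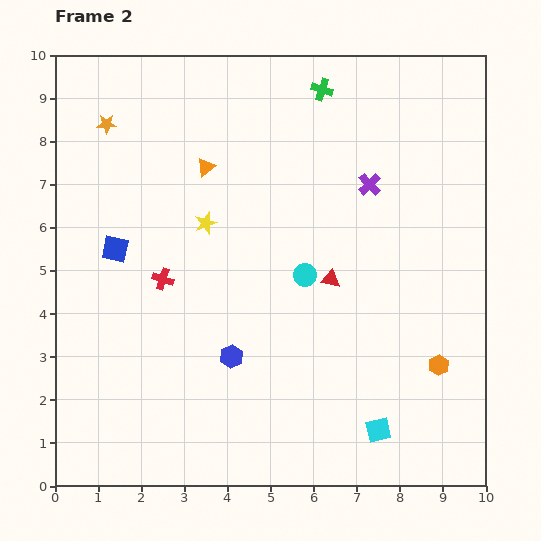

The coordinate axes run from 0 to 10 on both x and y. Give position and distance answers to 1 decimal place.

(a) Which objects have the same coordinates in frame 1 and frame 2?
the orange hexagon, the cyan square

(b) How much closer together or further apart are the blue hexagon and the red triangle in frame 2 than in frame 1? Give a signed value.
-0.7

Distance in frame 1: 3.6. Distance in frame 2: 2.9.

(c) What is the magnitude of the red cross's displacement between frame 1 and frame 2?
3.3

The red cross moved from (5.0, 2.6) to (2.5, 4.8), a distance of √(2.5² + 2.2²) ≈ 3.3.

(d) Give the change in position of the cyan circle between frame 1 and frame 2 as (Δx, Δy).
(-1.7, -0.2)

The cyan circle was at (7.5, 5.1) in frame 1 and (5.8, 4.9) in frame 2.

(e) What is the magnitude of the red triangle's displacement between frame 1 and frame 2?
2.6

The red triangle moved from (5.0, 7.0) to (6.4, 4.8), a distance of √(1.4² + 2.2²) ≈ 2.6.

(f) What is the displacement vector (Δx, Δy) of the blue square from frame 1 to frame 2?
(0.2, -3.2)

The blue square was at (1.2, 8.7) in frame 1 and (1.4, 5.5) in frame 2.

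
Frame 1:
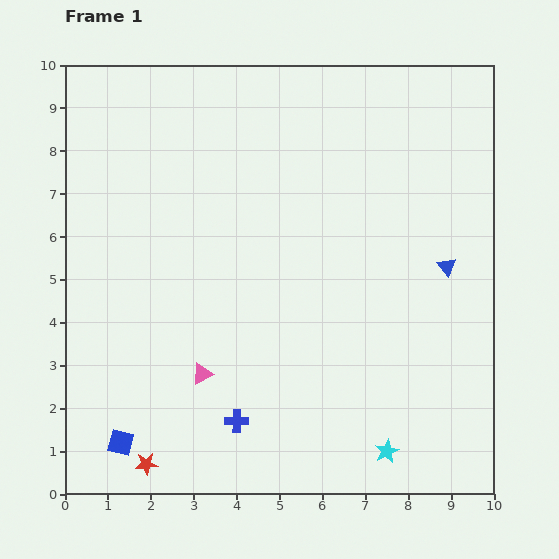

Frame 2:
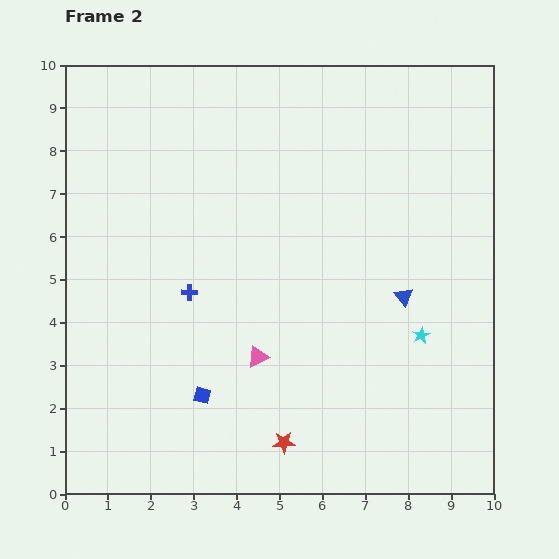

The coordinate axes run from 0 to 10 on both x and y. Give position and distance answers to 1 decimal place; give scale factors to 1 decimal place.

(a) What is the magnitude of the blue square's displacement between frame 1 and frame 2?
2.2

The blue square moved from (1.3, 1.2) to (3.2, 2.3), a distance of √(1.9² + 1.1²) ≈ 2.2.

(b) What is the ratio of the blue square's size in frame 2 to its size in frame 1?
0.7×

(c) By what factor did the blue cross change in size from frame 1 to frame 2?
0.6×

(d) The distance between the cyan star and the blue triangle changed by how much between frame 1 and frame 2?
-3.5

Distance in frame 1: 4.5. Distance in frame 2: 1.0.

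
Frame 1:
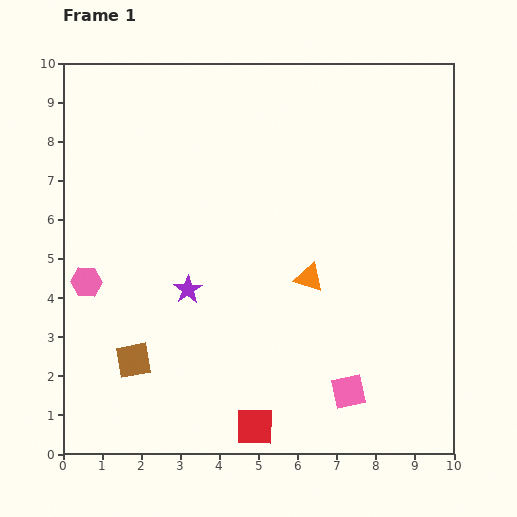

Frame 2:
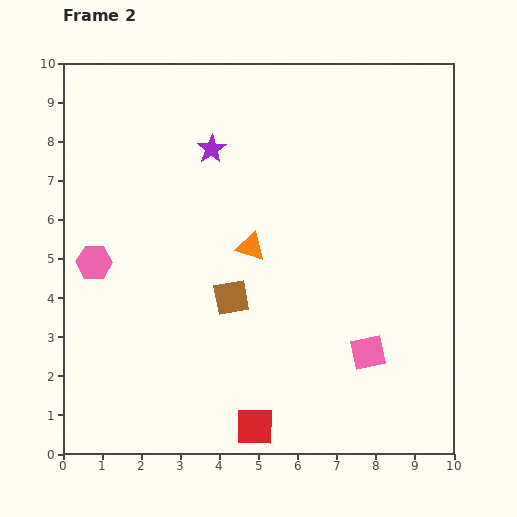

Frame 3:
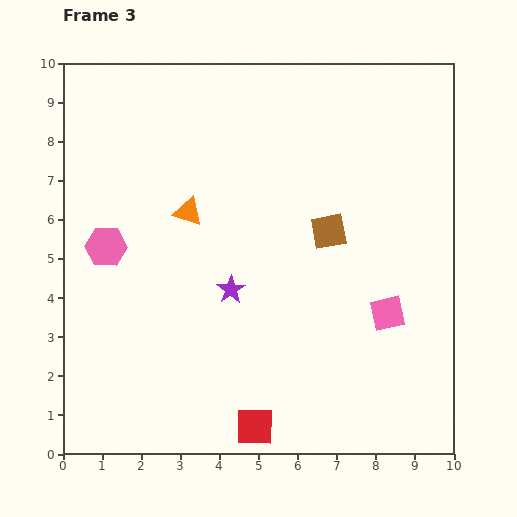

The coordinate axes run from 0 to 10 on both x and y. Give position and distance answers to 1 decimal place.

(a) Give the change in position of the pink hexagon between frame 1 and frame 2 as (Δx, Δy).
(0.2, 0.5)

The pink hexagon was at (0.6, 4.4) in frame 1 and (0.8, 4.9) in frame 2.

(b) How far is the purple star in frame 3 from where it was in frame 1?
1.1

The purple star moved from (3.2, 4.2) to (4.3, 4.2), a distance of √(1.1² + 0.0²) ≈ 1.1.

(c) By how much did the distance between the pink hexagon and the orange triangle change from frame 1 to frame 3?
-3.4

Distance in frame 1: 5.7. Distance in frame 3: 2.3.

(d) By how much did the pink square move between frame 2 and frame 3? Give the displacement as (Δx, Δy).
(0.5, 1.0)

The pink square was at (7.8, 2.6) in frame 2 and (8.3, 3.6) in frame 3.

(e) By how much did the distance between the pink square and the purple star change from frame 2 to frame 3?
-2.6

Distance in frame 2: 6.6. Distance in frame 3: 4.0.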